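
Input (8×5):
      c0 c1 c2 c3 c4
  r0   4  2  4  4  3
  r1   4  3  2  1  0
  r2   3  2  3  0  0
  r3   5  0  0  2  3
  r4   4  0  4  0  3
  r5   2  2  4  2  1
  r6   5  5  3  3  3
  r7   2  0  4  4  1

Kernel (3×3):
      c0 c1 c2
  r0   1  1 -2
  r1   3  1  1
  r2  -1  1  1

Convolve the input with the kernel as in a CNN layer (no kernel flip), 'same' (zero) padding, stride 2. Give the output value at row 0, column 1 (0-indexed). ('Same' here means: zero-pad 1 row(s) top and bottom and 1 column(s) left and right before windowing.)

The receptive field on the zero-padded input at this output position is [0 0 0 / 2 4 4 / 3 2 1]. Elementwise product with the kernel and sum: 0·1 + 0·1 + 0·-2 + 2·3 + 4·1 + 4·1 + 3·-1 + 2·1 + 1·1.

14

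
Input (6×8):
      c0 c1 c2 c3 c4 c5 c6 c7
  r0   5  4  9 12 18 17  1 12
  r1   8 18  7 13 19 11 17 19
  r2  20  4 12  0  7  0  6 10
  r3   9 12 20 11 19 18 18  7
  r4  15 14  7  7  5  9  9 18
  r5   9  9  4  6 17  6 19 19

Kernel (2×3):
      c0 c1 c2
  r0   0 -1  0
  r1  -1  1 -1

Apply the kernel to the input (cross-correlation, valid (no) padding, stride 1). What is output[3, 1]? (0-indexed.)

-34

The receptive field on the input at this output position is [12 20 11 / 14 7 7]. Elementwise product with the kernel and sum: 20·-1 + 14·-1 + 7·1 + 7·-1.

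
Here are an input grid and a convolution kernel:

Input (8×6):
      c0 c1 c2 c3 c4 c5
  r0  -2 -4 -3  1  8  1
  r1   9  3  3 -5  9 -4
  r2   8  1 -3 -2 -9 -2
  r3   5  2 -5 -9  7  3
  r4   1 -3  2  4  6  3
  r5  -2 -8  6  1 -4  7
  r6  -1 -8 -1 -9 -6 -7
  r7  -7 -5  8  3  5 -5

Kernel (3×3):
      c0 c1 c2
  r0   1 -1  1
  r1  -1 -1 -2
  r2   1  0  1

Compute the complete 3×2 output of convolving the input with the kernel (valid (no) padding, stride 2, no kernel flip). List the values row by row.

-14 -24
10 -2
2 -2

Output[0,0]: The receptive field on the input at this output position is [-2 -4 -3 / 9 3 3 / 8 1 -3]. Elementwise product with the kernel and sum: -2·1 + -4·-1 + -3·1 + 9·-1 + 3·-1 + 3·-2 + 8·1 + -3·1.
Output[0,1]: The receptive field on the input at this output position is [-3 1 8 / 3 -5 9 / -3 -2 -9]. Elementwise product with the kernel and sum: -3·1 + 1·-1 + 8·1 + 3·-1 + -5·-1 + 9·-2 + -3·1 + -9·1.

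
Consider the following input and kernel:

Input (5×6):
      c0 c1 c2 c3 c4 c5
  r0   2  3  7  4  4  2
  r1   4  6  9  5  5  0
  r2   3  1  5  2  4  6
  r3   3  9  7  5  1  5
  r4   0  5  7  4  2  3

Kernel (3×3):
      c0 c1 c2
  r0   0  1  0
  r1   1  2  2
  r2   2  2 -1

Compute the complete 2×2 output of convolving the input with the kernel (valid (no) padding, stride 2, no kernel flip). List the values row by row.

40 43
39 41

Output[0,0]: The receptive field on the input at this output position is [2 3 7 / 4 6 9 / 3 1 5]. Elementwise product with the kernel and sum: 3·1 + 4·1 + 6·2 + 9·2 + 3·2 + 1·2 + 5·-1.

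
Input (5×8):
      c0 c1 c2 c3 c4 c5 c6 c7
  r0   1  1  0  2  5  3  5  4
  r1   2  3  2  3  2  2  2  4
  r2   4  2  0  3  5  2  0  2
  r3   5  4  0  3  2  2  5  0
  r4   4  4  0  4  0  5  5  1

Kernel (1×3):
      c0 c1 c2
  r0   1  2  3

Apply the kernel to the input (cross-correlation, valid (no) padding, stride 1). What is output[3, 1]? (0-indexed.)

The receptive field on the input at this output position is [4 0 3]. Elementwise product with the kernel and sum: 4·1 + 0·2 + 3·3.

13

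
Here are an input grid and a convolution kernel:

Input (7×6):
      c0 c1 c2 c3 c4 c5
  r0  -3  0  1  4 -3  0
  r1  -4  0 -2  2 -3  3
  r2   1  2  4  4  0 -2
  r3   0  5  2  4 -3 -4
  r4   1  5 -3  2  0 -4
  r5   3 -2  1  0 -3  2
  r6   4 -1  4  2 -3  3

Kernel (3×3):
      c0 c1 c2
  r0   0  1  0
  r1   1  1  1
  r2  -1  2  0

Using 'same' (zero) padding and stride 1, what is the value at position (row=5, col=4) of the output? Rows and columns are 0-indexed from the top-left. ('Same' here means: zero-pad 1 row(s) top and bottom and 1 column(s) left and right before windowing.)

The receptive field on the zero-padded input at this output position is [2 0 -4 / 0 -3 2 / 2 -3 3]. Elementwise product with the kernel and sum: 0·1 + 0·1 + -3·1 + 2·1 + 2·-1 + -3·2.

-9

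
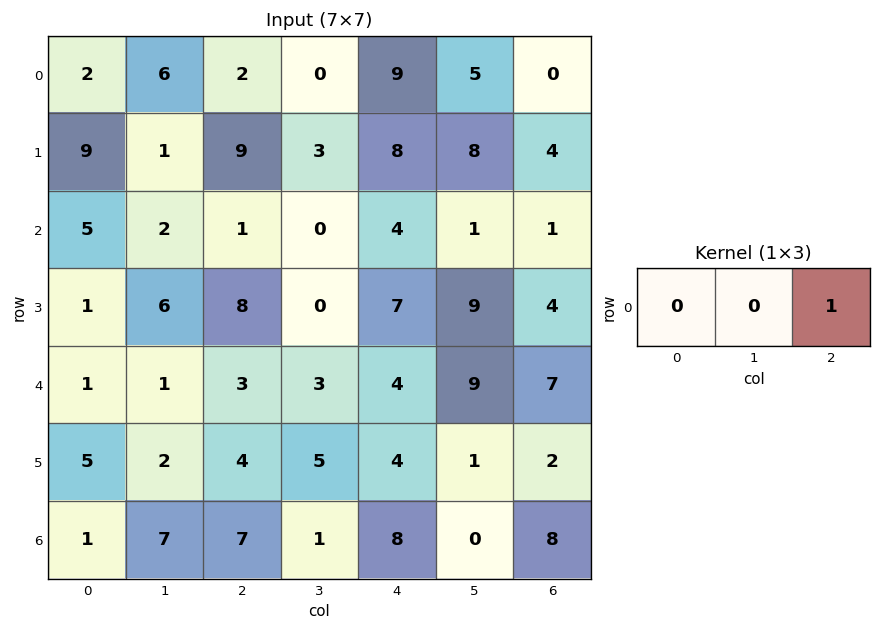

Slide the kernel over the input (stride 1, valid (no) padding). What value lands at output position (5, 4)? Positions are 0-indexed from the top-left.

The receptive field on the input at this output position is [4 1 2]. Elementwise product with the kernel and sum: 2·1.

2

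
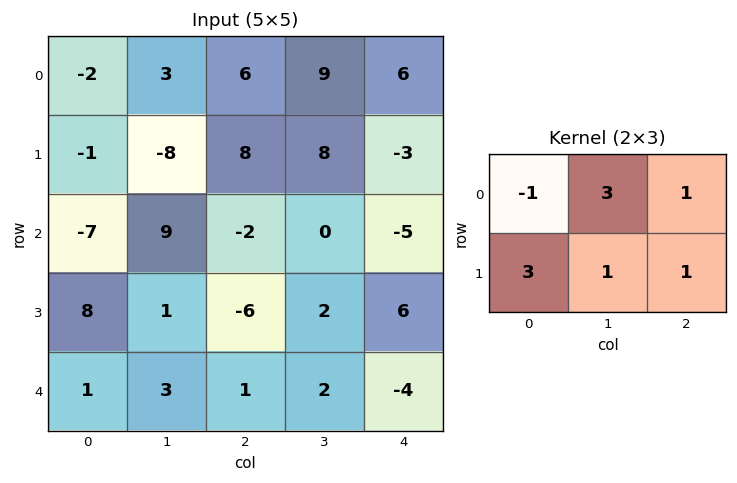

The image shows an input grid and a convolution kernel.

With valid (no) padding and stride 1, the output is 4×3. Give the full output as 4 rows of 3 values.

Output[0,0]: The receptive field on the input at this output position is [-2 3 6 / -1 -8 8]. Elementwise product with the kernel and sum: -2·-1 + 3·3 + 6·1 + -1·3 + -8·1 + 8·1.

14 16 56
-29 65 2
51 -16 -13
-4 -5 19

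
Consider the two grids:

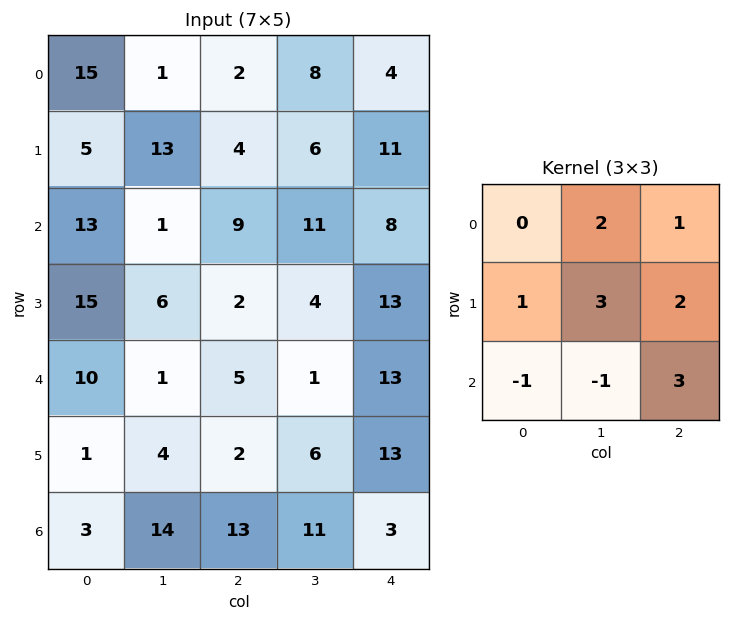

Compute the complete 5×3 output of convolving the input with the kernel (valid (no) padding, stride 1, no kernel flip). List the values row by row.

Output[0,0]: The receptive field on the input at this output position is [15 1 2 / 5 13 4 / 13 1 9]. Elementwise product with the kernel and sum: 1·2 + 2·1 + 5·1 + 13·3 + 4·2 + 13·-1 + 1·-1 + 9·3.
Output[0,1]: The receptive field on the input at this output position is [1 2 8 / 13 4 6 / 1 9 11]. Elementwise product with the kernel and sum: 2·2 + 8·1 + 13·1 + 4·3 + 6·2 + 1·-1 + 9·-1 + 11·3.

69 72 68
49 68 114
52 46 103
38 38 86
46 39 46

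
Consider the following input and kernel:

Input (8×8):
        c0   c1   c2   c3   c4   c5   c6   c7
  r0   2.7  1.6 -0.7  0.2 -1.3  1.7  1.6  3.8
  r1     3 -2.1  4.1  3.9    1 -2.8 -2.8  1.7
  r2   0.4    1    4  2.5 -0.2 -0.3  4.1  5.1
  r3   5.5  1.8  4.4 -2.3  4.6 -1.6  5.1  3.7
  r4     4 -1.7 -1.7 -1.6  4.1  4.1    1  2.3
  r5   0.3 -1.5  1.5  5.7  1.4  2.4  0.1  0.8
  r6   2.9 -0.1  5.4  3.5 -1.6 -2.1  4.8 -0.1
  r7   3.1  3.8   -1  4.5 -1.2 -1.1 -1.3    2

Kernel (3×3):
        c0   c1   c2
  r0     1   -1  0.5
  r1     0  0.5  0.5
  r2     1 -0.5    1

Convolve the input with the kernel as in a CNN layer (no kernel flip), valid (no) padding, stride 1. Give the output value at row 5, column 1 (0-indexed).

The receptive field on the input at this output position is [-1.5 1.5 5.7 / -0.1 5.4 3.5 / 3.8 -1 4.5]. Elementwise product with the kernel and sum: -1.5·1 + 1.5·-1 + 5.7·0.5 + 5.4·0.5 + 3.5·0.5 + 3.8·1 + -1·-0.5 + 4.5·1.

13.1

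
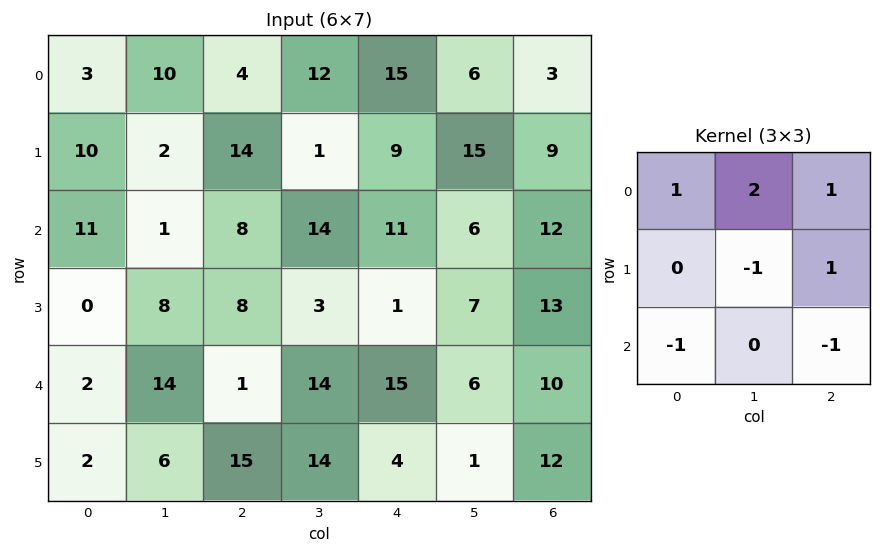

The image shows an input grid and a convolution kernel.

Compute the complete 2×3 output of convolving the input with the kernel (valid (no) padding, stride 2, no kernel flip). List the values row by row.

Output[0,0]: The receptive field on the input at this output position is [3 10 4 / 10 2 14 / 11 1 8]. Elementwise product with the kernel and sum: 3·1 + 10·2 + 4·1 + 2·-1 + 14·1 + 11·-1 + 8·-1.
Output[0,1]: The receptive field on the input at this output position is [4 12 15 / 14 1 9 / 8 14 11]. Elementwise product with the kernel and sum: 4·1 + 12·2 + 15·1 + 1·-1 + 9·1 + 8·-1 + 11·-1.

20 32 1
18 29 16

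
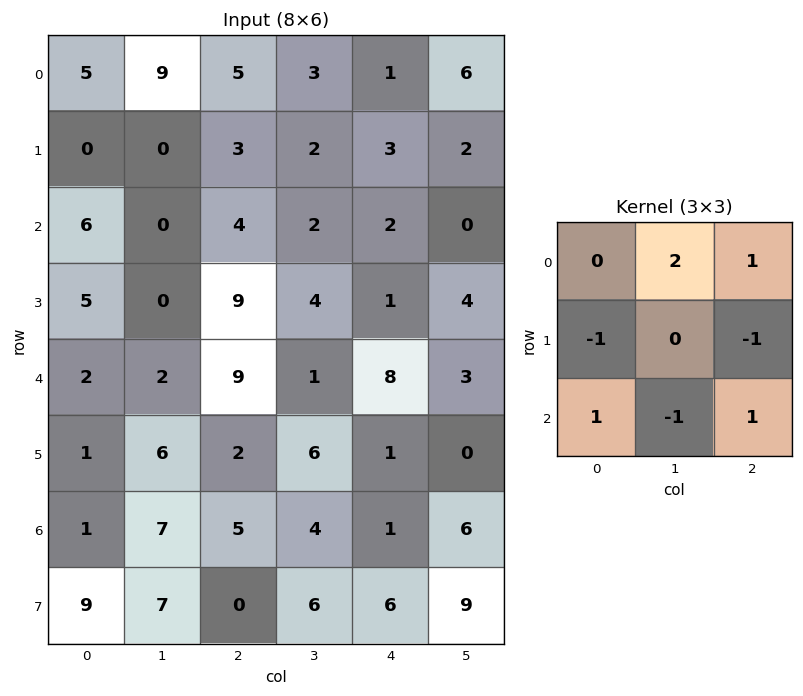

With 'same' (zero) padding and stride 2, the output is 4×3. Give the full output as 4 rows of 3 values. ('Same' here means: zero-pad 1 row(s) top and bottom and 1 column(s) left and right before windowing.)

-9 -13 -8
-5 1 13
13 29 7
-1 12 1

Output[0,0]: The receptive field on the zero-padded input at this output position is [0 0 0 / 0 5 9 / 0 0 0]. Elementwise product with the kernel and sum: 0·2 + 0·1 + 0·-1 + 9·-1 + 0·1 + 0·-1 + 0·1.
Output[0,1]: The receptive field on the zero-padded input at this output position is [0 0 0 / 9 5 3 / 0 3 2]. Elementwise product with the kernel and sum: 0·2 + 0·1 + 9·-1 + 3·-1 + 0·1 + 3·-1 + 2·1.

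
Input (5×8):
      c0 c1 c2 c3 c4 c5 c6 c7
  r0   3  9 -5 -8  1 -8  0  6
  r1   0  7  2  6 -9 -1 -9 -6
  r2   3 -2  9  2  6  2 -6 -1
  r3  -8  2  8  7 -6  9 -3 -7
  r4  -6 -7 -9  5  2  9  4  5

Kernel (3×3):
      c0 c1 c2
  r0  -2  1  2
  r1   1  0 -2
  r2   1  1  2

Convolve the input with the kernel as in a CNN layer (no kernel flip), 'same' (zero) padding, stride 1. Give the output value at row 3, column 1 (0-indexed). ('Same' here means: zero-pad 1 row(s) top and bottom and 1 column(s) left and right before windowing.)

The receptive field on the zero-padded input at this output position is [3 -2 9 / -8 2 8 / -6 -7 -9]. Elementwise product with the kernel and sum: 3·-2 + -2·1 + 9·2 + -8·1 + 8·-2 + -6·1 + -7·1 + -9·2.

-45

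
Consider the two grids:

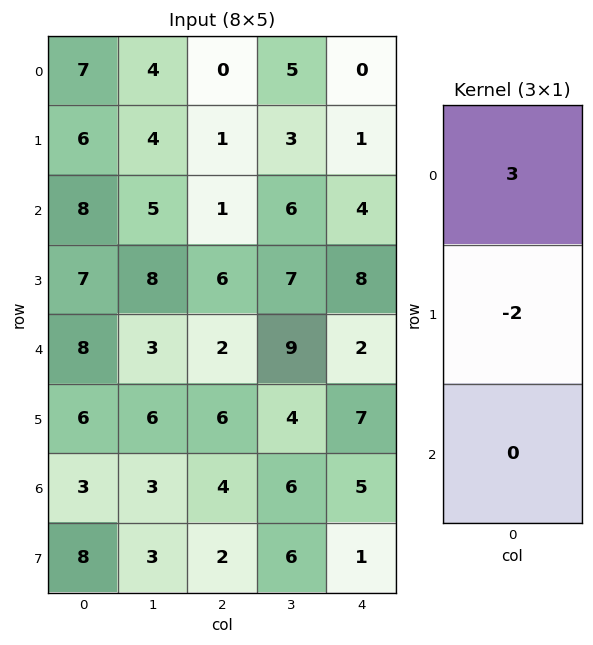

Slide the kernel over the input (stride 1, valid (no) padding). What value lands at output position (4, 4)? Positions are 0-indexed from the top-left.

The receptive field on the input at this output position is [2 / 7 / 5]. Elementwise product with the kernel and sum: 2·3 + 7·-2.

-8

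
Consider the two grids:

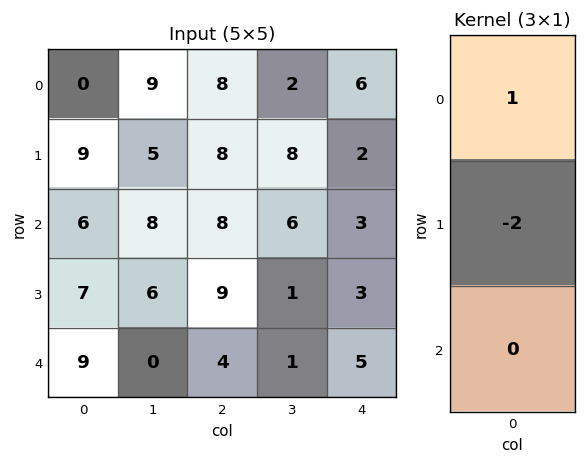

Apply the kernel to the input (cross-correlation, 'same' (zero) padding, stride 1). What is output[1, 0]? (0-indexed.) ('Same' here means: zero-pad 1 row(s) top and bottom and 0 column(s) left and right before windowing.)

The receptive field on the zero-padded input at this output position is [0 / 9 / 6]. Elementwise product with the kernel and sum: 0·1 + 9·-2.

-18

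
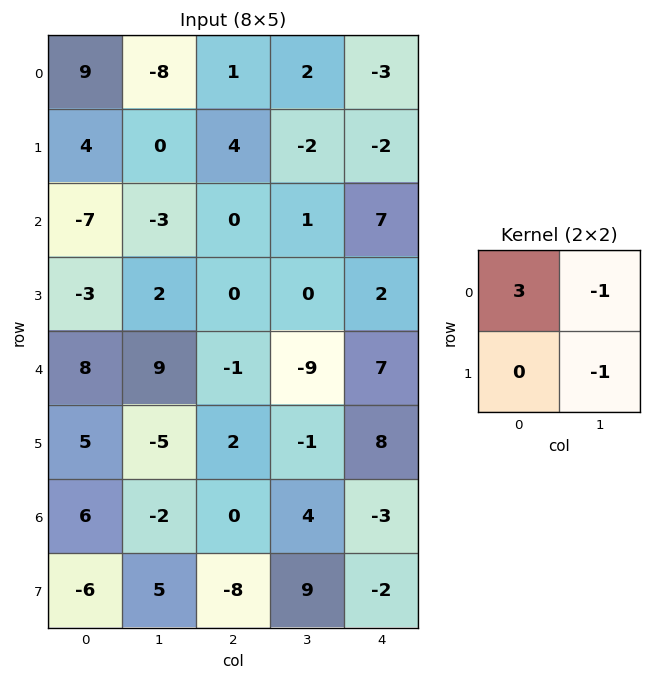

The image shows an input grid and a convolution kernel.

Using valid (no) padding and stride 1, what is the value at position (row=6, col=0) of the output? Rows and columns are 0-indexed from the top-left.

The receptive field on the input at this output position is [6 -2 / -6 5]. Elementwise product with the kernel and sum: 6·3 + -2·-1 + 5·-1.

15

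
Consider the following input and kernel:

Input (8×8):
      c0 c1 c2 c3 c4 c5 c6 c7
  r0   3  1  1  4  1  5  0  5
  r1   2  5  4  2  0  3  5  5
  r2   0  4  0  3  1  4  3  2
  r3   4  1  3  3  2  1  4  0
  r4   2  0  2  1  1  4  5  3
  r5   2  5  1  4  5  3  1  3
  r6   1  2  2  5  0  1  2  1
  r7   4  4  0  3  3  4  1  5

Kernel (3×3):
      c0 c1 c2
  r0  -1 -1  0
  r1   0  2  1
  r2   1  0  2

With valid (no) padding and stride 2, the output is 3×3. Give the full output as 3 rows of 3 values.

Output[0,0]: The receptive field on the input at this output position is [3 1 1 / 2 5 4 / 0 4 0]. Elementwise product with the kernel and sum: 3·-1 + 1·-1 + 5·2 + 4·1 + 0·1 + 0·2.

10 1 12
7 9 12
14 12 6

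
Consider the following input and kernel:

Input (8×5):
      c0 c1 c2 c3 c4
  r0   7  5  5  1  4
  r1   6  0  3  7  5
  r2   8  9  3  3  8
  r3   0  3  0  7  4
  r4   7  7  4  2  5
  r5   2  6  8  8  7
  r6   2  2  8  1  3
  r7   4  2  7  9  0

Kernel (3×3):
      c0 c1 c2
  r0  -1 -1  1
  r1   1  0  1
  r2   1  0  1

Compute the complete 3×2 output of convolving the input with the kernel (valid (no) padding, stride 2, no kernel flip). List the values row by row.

Output[0,0]: The receptive field on the input at this output position is [7 5 5 / 6 0 3 / 8 9 3]. Elementwise product with the kernel and sum: 7·-1 + 5·-1 + 5·1 + 6·1 + 3·1 + 8·1 + 3·1.
Output[0,1]: The receptive field on the input at this output position is [5 1 4 / 3 7 5 / 3 3 8]. Elementwise product with the kernel and sum: 5·-1 + 1·-1 + 4·1 + 3·1 + 5·1 + 3·1 + 8·1.

13 17
-3 15
10 25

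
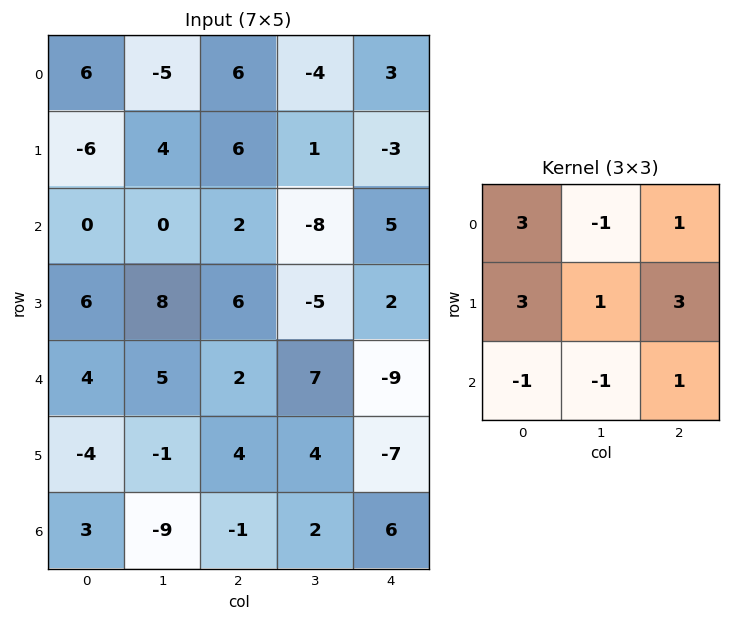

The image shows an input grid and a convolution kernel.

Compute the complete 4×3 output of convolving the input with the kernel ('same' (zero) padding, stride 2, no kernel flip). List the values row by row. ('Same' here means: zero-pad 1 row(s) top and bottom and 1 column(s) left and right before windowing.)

1 -30 -7
12 -34 -10
24 52 -2
-21 -25 31

Output[0,0]: The receptive field on the zero-padded input at this output position is [0 0 0 / 0 6 -5 / 0 -6 4]. Elementwise product with the kernel and sum: 0·3 + 0·-1 + 0·1 + 0·3 + 6·1 + -5·3 + 0·-1 + -6·-1 + 4·1.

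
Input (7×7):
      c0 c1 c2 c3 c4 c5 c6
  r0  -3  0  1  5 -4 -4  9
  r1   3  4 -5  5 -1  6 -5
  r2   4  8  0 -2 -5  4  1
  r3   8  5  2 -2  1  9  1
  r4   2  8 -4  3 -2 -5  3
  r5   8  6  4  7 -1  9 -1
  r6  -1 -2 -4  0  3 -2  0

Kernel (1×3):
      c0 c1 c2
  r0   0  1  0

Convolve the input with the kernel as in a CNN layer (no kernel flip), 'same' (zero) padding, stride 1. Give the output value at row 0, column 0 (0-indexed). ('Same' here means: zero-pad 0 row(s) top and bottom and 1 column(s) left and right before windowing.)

-3

The receptive field on the zero-padded input at this output position is [0 -3 0]. Elementwise product with the kernel and sum: -3·1.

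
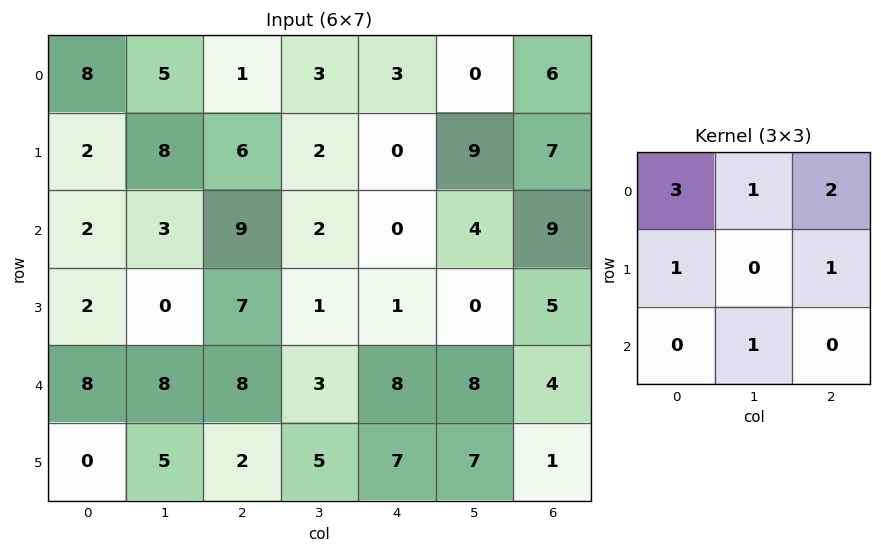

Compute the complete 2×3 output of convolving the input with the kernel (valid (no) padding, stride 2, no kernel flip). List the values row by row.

Output[0,0]: The receptive field on the input at this output position is [8 5 1 / 2 8 6 / 2 3 9]. Elementwise product with the kernel and sum: 8·3 + 5·1 + 1·2 + 2·1 + 6·1 + 3·1.

42 20 32
44 40 36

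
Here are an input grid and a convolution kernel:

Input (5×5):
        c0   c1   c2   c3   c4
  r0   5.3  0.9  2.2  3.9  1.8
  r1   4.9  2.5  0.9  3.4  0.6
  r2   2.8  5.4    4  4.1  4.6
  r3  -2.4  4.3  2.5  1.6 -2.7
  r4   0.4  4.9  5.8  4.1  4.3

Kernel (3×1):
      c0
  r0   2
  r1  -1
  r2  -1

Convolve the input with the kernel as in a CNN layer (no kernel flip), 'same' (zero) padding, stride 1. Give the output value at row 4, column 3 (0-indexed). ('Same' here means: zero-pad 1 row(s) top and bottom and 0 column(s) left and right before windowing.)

The receptive field on the zero-padded input at this output position is [1.6 / 4.1 / 0]. Elementwise product with the kernel and sum: 1.6·2 + 4.1·-1 + 0·-1.

-0.9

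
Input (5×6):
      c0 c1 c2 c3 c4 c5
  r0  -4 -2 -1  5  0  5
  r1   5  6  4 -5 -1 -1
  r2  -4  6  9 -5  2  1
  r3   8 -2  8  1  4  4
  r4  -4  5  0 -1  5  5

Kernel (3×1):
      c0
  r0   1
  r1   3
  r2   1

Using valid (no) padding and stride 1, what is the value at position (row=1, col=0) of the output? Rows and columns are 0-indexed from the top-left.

The receptive field on the input at this output position is [5 / -4 / 8]. Elementwise product with the kernel and sum: 5·1 + -4·3 + 8·1.

1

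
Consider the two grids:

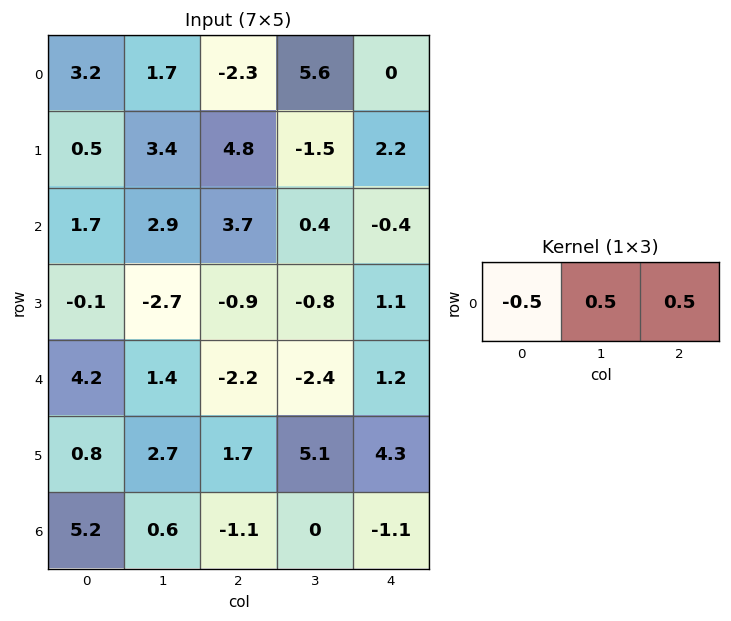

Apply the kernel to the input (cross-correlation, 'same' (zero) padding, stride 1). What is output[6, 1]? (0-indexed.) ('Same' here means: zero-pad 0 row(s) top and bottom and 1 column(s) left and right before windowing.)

The receptive field on the zero-padded input at this output position is [5.2 0.6 -1.1]. Elementwise product with the kernel and sum: 5.2·-0.5 + 0.6·0.5 + -1.1·0.5.

-2.85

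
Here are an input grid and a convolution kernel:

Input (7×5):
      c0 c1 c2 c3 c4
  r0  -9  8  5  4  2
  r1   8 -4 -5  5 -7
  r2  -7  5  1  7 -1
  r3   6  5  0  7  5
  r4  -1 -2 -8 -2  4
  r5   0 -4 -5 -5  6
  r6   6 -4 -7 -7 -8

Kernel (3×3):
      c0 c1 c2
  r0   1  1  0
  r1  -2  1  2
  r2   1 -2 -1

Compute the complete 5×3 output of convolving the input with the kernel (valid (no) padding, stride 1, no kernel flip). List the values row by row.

Output[0,0]: The receptive field on the input at this output position is [-9 8 5 / 8 -4 -5 / -7 5 1]. Elementwise product with the kernel and sum: -9·1 + 8·1 + 8·-2 + -4·1 + -5·2 + -7·1 + 5·-2 + 1·-1.

-49 22 -2
21 -6 -16
2 26 17
8 8 28
4 0 22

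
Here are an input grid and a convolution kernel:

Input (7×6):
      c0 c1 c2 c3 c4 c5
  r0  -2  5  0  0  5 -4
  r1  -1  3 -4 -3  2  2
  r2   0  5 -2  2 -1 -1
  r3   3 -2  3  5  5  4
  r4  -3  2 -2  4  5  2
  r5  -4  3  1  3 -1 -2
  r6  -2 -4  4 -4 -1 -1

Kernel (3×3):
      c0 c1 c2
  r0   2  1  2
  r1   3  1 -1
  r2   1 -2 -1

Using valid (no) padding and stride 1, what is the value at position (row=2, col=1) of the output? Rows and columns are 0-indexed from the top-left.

6

The receptive field on the input at this output position is [5 -2 2 / -2 3 5 / 2 -2 4]. Elementwise product with the kernel and sum: 5·2 + -2·1 + 2·2 + -2·3 + 3·1 + 5·-1 + 2·1 + -2·-2 + 4·-1.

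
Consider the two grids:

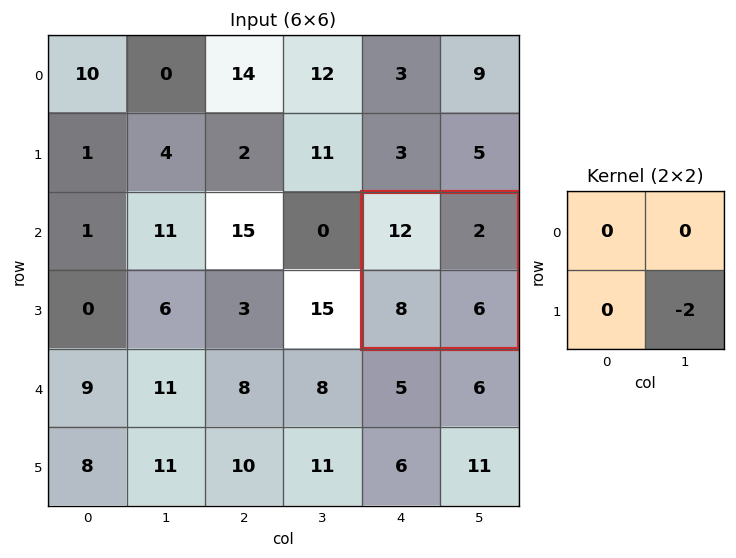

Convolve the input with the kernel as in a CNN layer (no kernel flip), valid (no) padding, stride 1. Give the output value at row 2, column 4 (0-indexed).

The receptive field on the input at this output position is [12 2 / 8 6]. Elementwise product with the kernel and sum: 6·-2.

-12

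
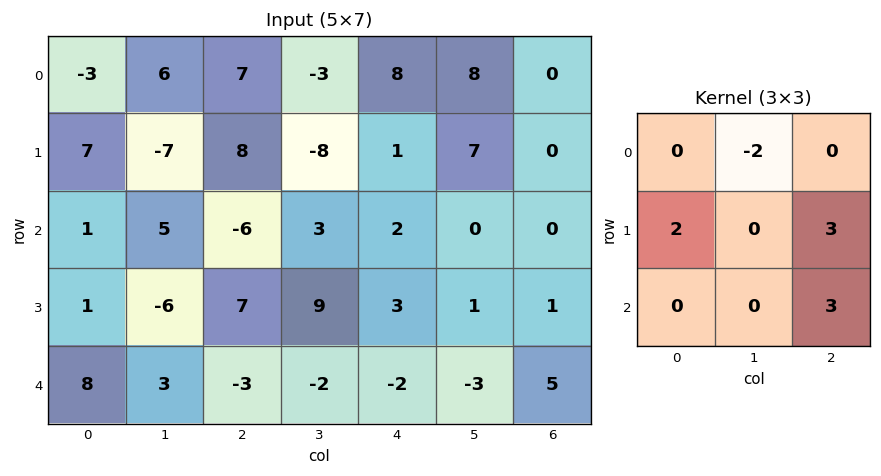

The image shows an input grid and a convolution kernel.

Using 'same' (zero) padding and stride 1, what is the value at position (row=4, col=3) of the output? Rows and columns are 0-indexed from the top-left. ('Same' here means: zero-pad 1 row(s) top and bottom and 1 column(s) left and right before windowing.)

-30

The receptive field on the zero-padded input at this output position is [7 9 3 / -3 -2 -2 / 0 0 0]. Elementwise product with the kernel and sum: 9·-2 + -3·2 + -2·3 + 0·3.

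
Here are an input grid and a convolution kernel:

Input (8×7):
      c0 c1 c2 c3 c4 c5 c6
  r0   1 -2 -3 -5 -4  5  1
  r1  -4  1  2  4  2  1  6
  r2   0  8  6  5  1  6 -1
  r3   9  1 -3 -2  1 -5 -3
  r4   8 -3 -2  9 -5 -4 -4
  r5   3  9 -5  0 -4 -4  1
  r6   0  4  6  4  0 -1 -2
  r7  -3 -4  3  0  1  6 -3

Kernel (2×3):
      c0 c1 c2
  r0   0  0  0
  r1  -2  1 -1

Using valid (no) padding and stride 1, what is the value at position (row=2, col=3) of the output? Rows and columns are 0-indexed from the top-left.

The receptive field on the input at this output position is [5 1 6 / -2 1 -5]. Elementwise product with the kernel and sum: -2·-2 + 1·1 + -5·-1.

10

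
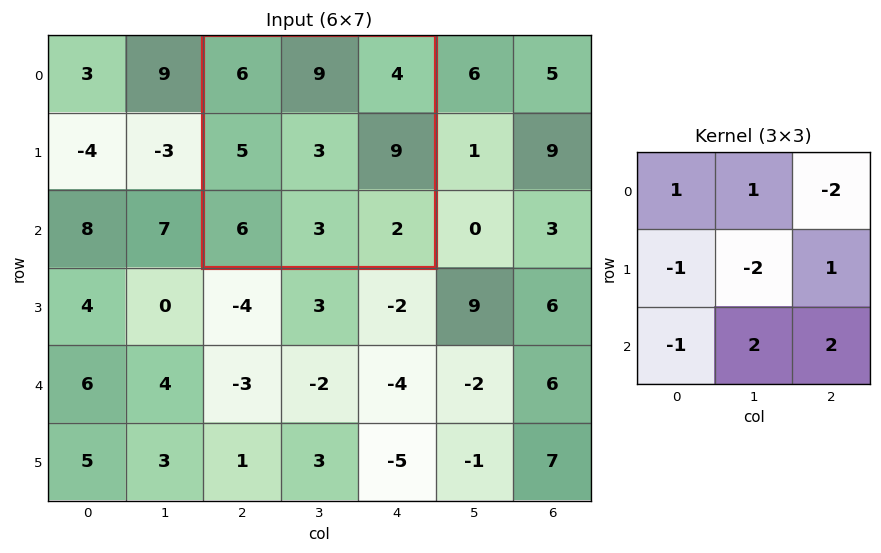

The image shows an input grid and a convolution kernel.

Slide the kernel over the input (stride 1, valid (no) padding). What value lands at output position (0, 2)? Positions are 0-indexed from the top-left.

9

The receptive field on the input at this output position is [6 9 4 / 5 3 9 / 6 3 2]. Elementwise product with the kernel and sum: 6·1 + 9·1 + 4·-2 + 5·-1 + 3·-2 + 9·1 + 6·-1 + 3·2 + 2·2.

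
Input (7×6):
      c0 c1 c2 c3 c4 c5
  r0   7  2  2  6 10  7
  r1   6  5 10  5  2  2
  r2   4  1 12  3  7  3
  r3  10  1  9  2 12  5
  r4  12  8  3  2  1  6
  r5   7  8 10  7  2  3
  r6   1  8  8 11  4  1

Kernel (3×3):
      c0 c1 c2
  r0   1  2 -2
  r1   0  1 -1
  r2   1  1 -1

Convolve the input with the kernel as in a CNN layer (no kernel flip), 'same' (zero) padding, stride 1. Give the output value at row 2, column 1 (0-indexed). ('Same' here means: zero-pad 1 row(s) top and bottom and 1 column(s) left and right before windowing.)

The receptive field on the zero-padded input at this output position is [6 5 10 / 4 1 12 / 10 1 9]. Elementwise product with the kernel and sum: 6·1 + 5·2 + 10·-2 + 1·1 + 12·-1 + 10·1 + 1·1 + 9·-1.

-13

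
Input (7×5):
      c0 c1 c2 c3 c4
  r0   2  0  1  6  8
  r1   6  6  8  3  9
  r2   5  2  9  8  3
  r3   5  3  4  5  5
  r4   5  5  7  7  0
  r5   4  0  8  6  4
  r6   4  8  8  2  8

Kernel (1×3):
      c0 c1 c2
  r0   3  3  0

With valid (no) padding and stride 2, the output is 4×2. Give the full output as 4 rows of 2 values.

6 21
21 51
30 42
36 30

Output[0,0]: The receptive field on the input at this output position is [2 0 1]. Elementwise product with the kernel and sum: 2·3 + 0·3.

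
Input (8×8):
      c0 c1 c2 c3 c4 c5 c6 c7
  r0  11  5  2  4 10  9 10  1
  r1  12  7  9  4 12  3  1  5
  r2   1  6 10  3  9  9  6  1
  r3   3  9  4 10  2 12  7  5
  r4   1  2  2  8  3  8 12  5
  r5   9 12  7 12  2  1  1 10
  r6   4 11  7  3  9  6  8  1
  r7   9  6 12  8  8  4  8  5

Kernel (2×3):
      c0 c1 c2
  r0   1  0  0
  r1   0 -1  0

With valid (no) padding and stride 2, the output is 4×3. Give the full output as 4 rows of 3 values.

4 -2 7
-8 0 -3
-11 -10 2
-2 -1 5

Output[0,0]: The receptive field on the input at this output position is [11 5 2 / 12 7 9]. Elementwise product with the kernel and sum: 11·1 + 7·-1.
Output[0,1]: The receptive field on the input at this output position is [2 4 10 / 9 4 12]. Elementwise product with the kernel and sum: 2·1 + 4·-1.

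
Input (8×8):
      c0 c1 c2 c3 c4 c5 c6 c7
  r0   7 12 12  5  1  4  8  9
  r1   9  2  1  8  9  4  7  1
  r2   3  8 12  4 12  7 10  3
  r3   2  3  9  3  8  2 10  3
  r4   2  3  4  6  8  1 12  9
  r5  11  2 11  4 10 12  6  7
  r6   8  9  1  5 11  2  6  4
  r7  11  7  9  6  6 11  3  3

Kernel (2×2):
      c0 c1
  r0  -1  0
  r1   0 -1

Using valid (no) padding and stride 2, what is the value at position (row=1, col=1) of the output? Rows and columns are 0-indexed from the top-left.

-15

The receptive field on the input at this output position is [12 4 / 9 3]. Elementwise product with the kernel and sum: 12·-1 + 3·-1.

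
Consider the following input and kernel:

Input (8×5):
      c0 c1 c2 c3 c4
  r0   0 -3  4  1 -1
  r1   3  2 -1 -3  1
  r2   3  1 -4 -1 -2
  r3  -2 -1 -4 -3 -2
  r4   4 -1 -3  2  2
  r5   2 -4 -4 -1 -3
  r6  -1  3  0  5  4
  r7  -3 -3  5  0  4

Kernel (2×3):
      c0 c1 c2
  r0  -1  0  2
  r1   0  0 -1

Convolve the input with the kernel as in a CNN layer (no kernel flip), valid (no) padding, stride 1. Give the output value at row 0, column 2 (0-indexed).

The receptive field on the input at this output position is [4 1 -1 / -1 -3 1]. Elementwise product with the kernel and sum: 4·-1 + -1·2 + 1·-1.

-7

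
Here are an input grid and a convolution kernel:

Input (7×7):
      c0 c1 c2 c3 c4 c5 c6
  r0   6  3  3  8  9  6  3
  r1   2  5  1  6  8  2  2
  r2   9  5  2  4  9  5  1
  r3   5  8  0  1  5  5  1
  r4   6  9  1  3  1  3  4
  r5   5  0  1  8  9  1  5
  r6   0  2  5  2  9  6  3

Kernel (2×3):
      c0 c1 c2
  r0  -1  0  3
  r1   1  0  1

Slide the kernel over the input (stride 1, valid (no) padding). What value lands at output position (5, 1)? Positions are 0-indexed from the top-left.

The receptive field on the input at this output position is [0 1 8 / 2 5 2]. Elementwise product with the kernel and sum: 0·-1 + 8·3 + 2·1 + 2·1.

28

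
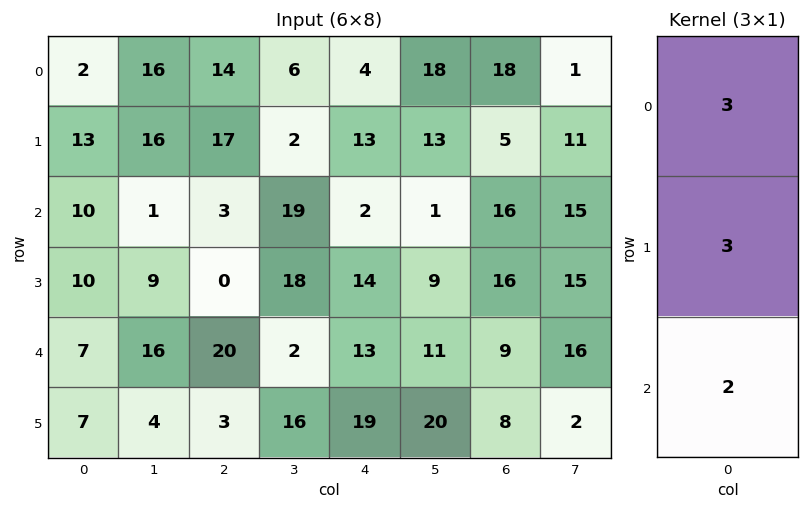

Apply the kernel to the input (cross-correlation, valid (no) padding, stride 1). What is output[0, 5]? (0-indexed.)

The receptive field on the input at this output position is [18 / 13 / 1]. Elementwise product with the kernel and sum: 18·3 + 13·3 + 1·2.

95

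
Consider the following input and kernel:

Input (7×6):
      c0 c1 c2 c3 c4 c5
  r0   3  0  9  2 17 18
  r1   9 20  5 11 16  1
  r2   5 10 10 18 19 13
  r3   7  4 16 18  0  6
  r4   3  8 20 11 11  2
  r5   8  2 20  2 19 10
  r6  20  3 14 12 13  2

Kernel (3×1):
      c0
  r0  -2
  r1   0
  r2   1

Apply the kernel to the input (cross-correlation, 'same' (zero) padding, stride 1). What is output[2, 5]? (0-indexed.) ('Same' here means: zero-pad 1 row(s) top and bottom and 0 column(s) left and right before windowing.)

The receptive field on the zero-padded input at this output position is [1 / 13 / 6]. Elementwise product with the kernel and sum: 1·-2 + 6·1.

4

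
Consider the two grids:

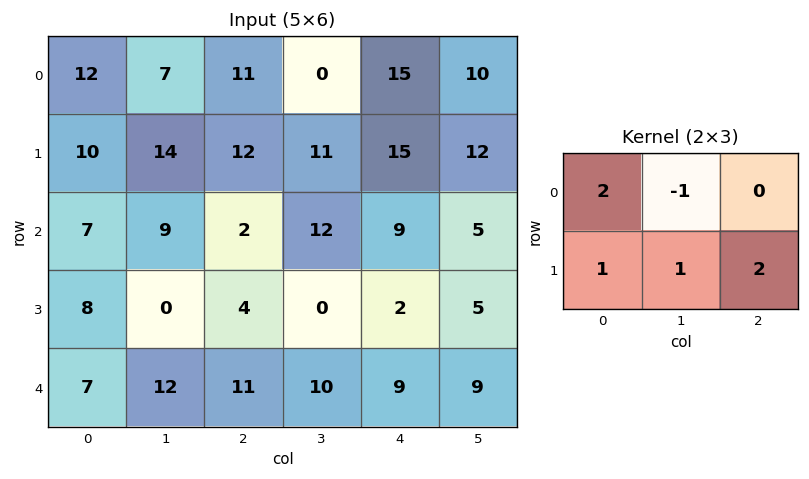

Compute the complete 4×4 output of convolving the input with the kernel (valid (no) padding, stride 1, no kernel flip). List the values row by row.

Output[0,0]: The receptive field on the input at this output position is [12 7 11 / 10 14 12]. Elementwise product with the kernel and sum: 12·2 + 7·-1 + 10·1 + 14·1 + 12·2.
Output[0,1]: The receptive field on the input at this output position is [7 11 0 / 14 12 11]. Elementwise product with the kernel and sum: 7·2 + 11·-1 + 14·1 + 12·1 + 11·2.

65 51 75 35
26 51 45 38
21 20 0 27
57 39 47 35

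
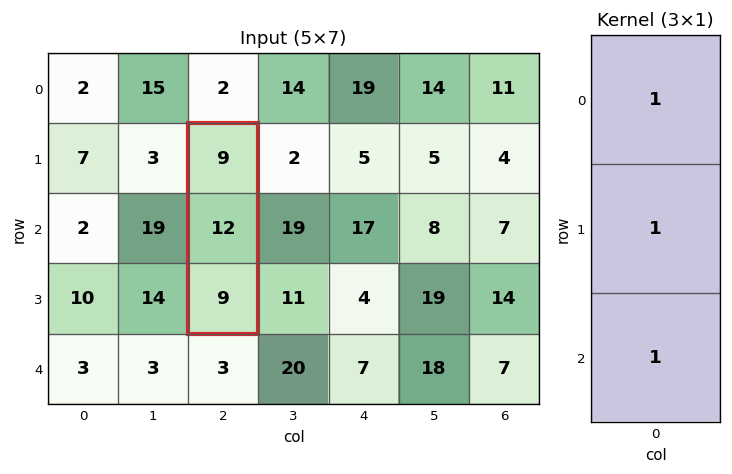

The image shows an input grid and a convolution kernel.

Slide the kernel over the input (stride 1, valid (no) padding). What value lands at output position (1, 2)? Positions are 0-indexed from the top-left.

The receptive field on the input at this output position is [9 / 12 / 9]. Elementwise product with the kernel and sum: 9·1 + 12·1 + 9·1.

30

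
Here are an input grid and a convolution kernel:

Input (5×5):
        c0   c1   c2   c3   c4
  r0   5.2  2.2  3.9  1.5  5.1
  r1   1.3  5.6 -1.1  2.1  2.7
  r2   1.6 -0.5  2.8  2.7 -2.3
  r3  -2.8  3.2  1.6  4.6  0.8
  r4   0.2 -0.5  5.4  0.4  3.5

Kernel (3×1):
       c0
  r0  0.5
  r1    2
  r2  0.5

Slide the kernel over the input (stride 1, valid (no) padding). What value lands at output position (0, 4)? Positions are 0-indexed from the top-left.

6.8

The receptive field on the input at this output position is [5.1 / 2.7 / -2.3]. Elementwise product with the kernel and sum: 5.1·0.5 + 2.7·2 + -2.3·0.5.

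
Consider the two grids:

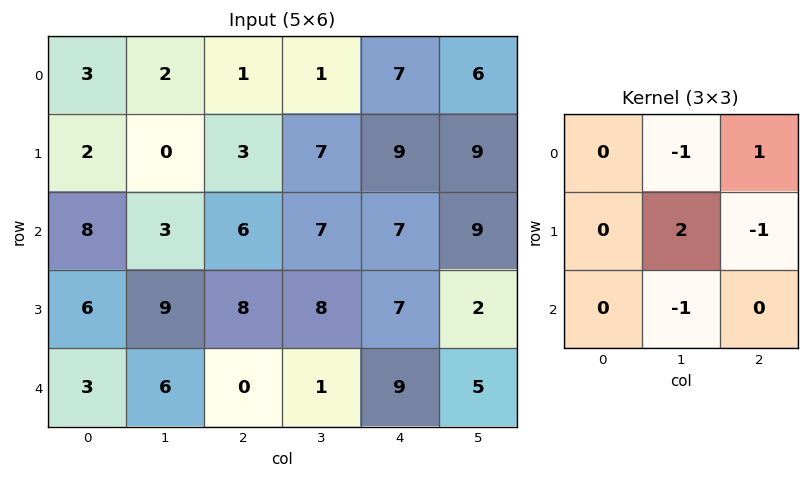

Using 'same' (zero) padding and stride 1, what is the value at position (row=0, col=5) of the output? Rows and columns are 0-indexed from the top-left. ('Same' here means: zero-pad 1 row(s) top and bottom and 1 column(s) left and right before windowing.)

3

The receptive field on the zero-padded input at this output position is [0 0 0 / 7 6 0 / 9 9 0]. Elementwise product with the kernel and sum: 0·-1 + 0·1 + 6·2 + 0·-1 + 9·-1.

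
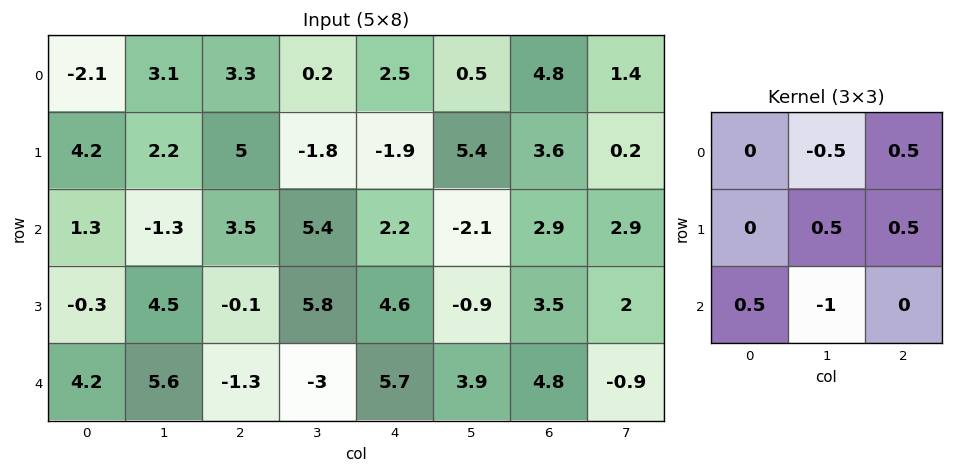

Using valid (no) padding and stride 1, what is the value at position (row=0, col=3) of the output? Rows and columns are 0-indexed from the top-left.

1.25

The receptive field on the input at this output position is [0.2 2.5 0.5 / -1.8 -1.9 5.4 / 5.4 2.2 -2.1]. Elementwise product with the kernel and sum: 2.5·-0.5 + 0.5·0.5 + -1.9·0.5 + 5.4·0.5 + 5.4·0.5 + 2.2·-1.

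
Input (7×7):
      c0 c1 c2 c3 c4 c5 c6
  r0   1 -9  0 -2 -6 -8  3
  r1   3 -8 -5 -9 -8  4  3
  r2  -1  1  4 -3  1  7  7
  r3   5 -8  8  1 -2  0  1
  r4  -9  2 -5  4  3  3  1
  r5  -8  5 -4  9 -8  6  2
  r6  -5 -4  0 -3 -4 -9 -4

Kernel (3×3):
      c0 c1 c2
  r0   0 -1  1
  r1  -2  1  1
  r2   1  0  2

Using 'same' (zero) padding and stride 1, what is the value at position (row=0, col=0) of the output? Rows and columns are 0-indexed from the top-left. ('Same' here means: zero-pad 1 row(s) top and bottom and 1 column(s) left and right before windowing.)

-24

The receptive field on the zero-padded input at this output position is [0 0 0 / 0 1 -9 / 0 3 -8]. Elementwise product with the kernel and sum: 0·-1 + 0·1 + 0·-2 + 1·1 + -9·1 + 0·1 + -8·2.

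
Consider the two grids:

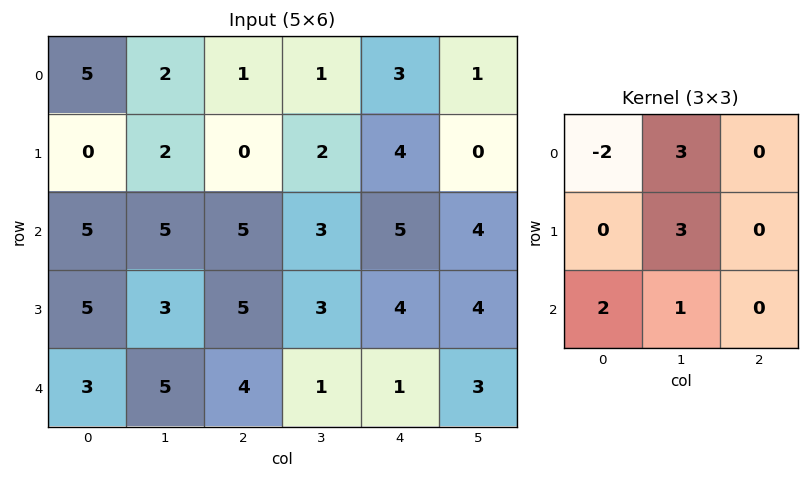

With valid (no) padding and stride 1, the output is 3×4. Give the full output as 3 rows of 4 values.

Output[0,0]: The receptive field on the input at this output position is [5 2 1 / 0 2 0 / 5 5 5]. Elementwise product with the kernel and sum: 5·-2 + 2·3 + 2·3 + 5·2 + 5·1.

17 14 20 30
34 22 28 33
25 34 17 24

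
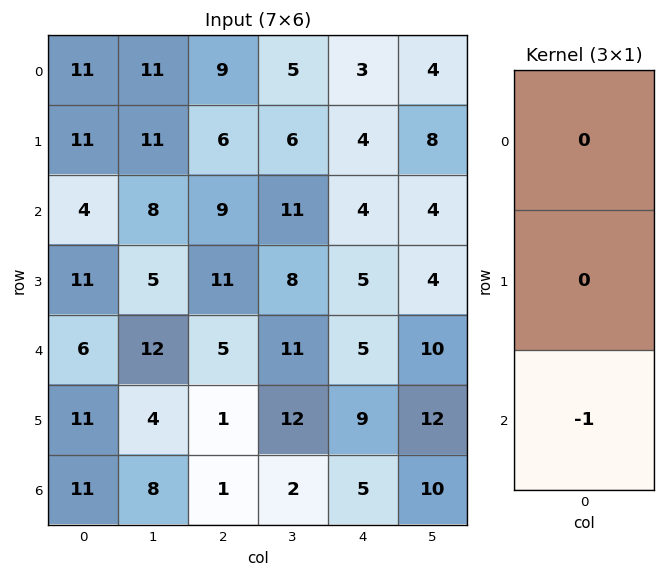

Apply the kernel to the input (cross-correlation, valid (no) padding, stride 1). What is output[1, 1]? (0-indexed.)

-5

The receptive field on the input at this output position is [11 / 8 / 5]. Elementwise product with the kernel and sum: 5·-1.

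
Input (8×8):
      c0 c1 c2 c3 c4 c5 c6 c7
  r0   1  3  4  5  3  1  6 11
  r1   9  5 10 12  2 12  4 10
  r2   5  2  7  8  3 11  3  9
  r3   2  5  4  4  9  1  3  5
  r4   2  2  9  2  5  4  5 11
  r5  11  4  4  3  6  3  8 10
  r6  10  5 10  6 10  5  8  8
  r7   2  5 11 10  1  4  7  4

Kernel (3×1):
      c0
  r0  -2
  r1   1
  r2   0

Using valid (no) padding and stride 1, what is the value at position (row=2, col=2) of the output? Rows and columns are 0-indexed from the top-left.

The receptive field on the input at this output position is [7 / 4 / 9]. Elementwise product with the kernel and sum: 7·-2 + 4·1.

-10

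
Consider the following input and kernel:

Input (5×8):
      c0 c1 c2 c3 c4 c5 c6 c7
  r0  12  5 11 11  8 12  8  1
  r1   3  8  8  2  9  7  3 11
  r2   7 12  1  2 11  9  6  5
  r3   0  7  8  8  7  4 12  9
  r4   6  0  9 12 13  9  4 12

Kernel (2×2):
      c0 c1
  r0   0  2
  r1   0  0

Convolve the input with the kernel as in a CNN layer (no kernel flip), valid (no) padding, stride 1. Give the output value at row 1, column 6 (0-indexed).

22

The receptive field on the input at this output position is [3 11 / 6 5]. Elementwise product with the kernel and sum: 11·2.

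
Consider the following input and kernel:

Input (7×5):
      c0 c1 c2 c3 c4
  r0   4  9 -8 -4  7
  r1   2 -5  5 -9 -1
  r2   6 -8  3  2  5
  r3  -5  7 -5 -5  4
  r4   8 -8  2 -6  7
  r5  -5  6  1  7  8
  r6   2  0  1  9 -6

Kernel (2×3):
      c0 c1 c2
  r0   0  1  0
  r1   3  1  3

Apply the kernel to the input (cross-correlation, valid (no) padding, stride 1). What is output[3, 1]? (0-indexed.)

-45

The receptive field on the input at this output position is [7 -5 -5 / -8 2 -6]. Elementwise product with the kernel and sum: -5·1 + -8·3 + 2·1 + -6·3.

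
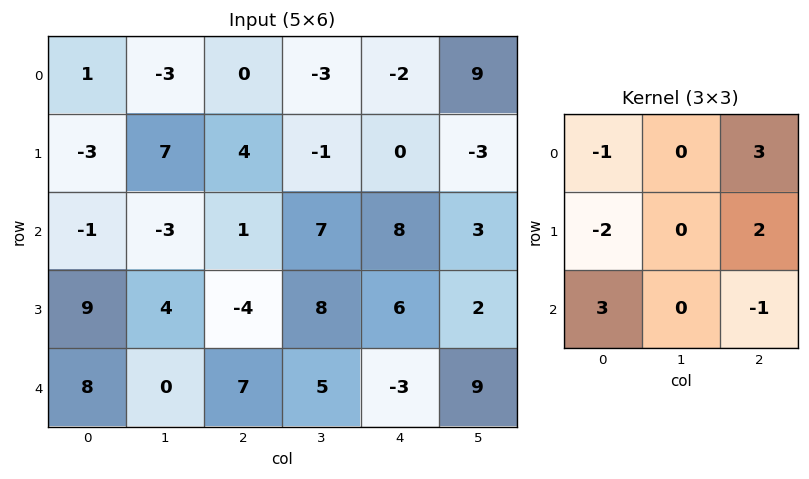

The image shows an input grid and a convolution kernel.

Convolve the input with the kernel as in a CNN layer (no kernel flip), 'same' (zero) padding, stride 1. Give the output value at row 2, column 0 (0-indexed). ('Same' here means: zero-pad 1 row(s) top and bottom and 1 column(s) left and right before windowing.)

11

The receptive field on the zero-padded input at this output position is [0 -3 7 / 0 -1 -3 / 0 9 4]. Elementwise product with the kernel and sum: 0·-1 + 7·3 + 0·-2 + -3·2 + 0·3 + 4·-1.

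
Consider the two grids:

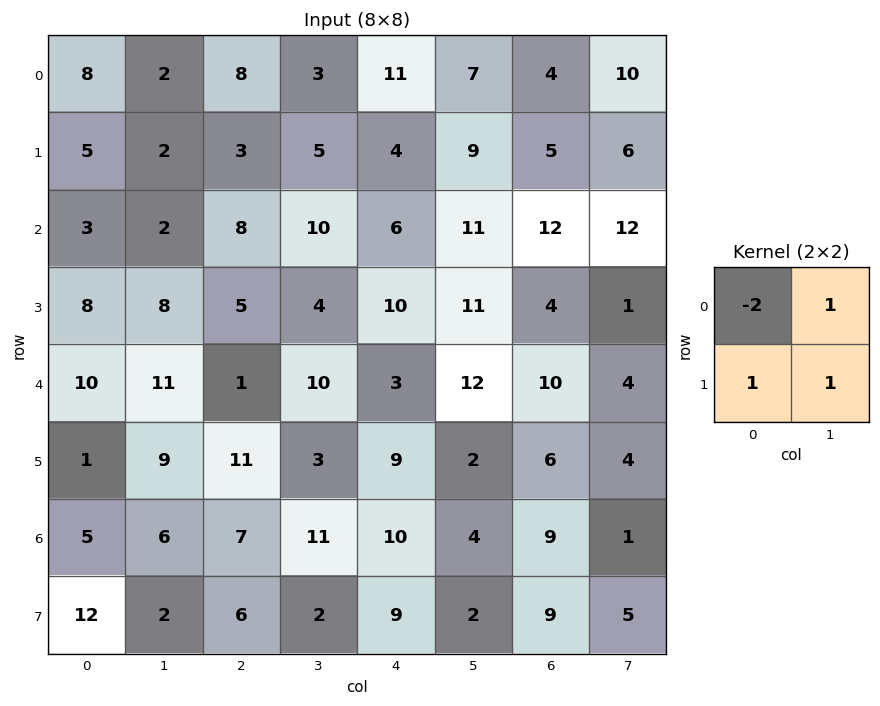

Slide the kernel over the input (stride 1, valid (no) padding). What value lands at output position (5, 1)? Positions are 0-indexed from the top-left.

6

The receptive field on the input at this output position is [9 11 / 6 7]. Elementwise product with the kernel and sum: 9·-2 + 11·1 + 6·1 + 7·1.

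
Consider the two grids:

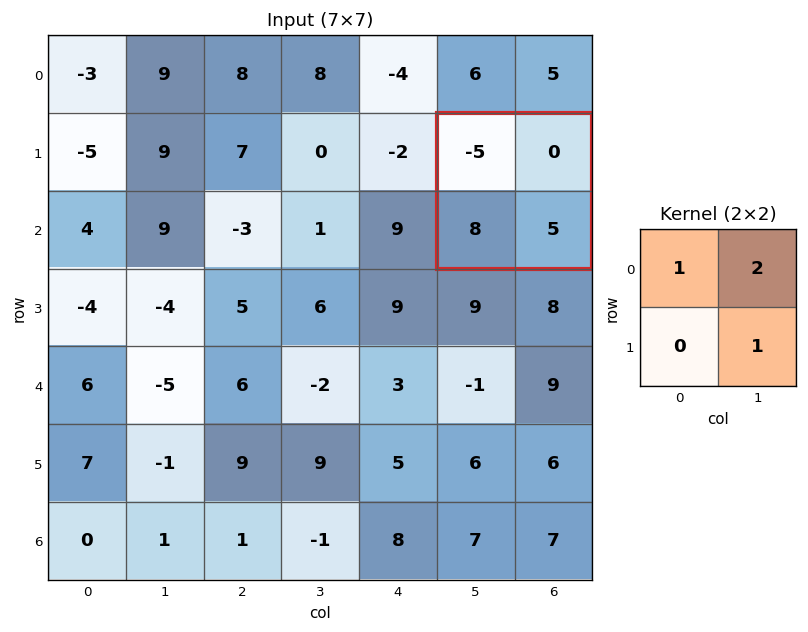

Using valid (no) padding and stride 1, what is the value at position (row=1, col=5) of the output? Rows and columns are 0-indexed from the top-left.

0

The receptive field on the input at this output position is [-5 0 / 8 5]. Elementwise product with the kernel and sum: -5·1 + 0·2 + 5·1.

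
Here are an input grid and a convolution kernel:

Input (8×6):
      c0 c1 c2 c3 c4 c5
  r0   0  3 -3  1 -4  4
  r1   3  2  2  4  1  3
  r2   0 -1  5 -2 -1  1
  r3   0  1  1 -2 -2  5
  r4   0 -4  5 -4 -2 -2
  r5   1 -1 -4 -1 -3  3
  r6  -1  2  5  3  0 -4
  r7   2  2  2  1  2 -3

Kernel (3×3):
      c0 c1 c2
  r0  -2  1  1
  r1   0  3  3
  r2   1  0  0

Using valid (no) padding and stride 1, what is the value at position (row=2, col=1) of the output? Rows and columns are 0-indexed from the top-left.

-2

The receptive field on the input at this output position is [-1 5 -2 / 1 1 -2 / -4 5 -4]. Elementwise product with the kernel and sum: -1·-2 + 5·1 + -2·1 + 1·3 + -2·3 + -4·1.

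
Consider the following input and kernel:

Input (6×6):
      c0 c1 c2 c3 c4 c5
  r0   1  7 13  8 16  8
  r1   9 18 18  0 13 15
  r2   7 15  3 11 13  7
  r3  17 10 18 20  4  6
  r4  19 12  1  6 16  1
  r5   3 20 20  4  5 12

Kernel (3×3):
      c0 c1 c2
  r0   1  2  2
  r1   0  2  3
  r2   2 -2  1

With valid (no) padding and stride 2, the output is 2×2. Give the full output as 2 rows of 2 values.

Output[0,0]: The receptive field on the input at this output position is [1 7 13 / 9 18 18 / 7 15 3]. Elementwise product with the kernel and sum: 1·1 + 7·2 + 13·2 + 18·2 + 18·3 + 7·2 + 15·-2 + 3·1.
Output[0,1]: The receptive field on the input at this output position is [13 8 16 / 18 0 13 / 3 11 13]. Elementwise product with the kernel and sum: 13·1 + 8·2 + 16·2 + 0·2 + 13·3 + 3·2 + 11·-2 + 13·1.

118 97
132 109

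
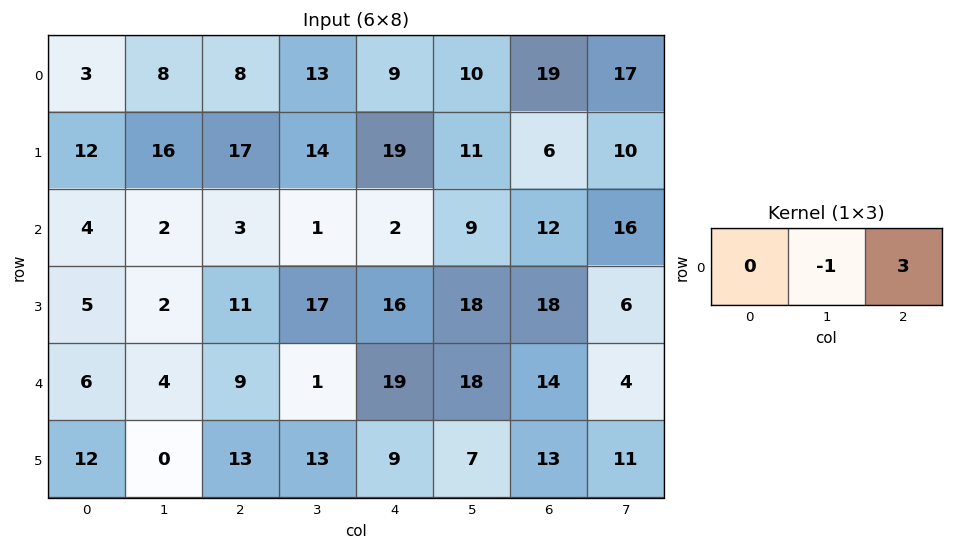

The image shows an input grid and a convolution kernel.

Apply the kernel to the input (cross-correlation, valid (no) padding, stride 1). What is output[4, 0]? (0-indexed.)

The receptive field on the input at this output position is [6 4 9]. Elementwise product with the kernel and sum: 4·-1 + 9·3.

23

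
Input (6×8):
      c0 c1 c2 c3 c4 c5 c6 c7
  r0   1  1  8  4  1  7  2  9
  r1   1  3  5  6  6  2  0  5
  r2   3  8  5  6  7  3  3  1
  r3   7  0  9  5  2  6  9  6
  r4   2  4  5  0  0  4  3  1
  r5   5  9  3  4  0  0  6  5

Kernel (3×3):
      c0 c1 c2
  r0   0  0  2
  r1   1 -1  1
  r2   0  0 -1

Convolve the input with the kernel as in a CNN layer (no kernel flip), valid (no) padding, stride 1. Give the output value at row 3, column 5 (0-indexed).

9

The receptive field on the input at this output position is [6 9 6 / 4 3 1 / 0 6 5]. Elementwise product with the kernel and sum: 6·2 + 4·1 + 3·-1 + 1·1 + 5·-1.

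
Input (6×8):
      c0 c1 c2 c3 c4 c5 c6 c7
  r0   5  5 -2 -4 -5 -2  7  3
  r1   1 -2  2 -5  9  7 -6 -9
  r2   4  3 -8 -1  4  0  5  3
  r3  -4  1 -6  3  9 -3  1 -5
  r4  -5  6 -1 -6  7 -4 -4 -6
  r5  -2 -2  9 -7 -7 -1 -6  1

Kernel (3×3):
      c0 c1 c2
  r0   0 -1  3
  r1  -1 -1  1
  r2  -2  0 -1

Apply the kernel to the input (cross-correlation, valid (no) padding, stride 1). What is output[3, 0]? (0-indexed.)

The receptive field on the input at this output position is [-4 1 -6 / -5 6 -1 / -2 -2 9]. Elementwise product with the kernel and sum: 1·-1 + -6·3 + -5·-1 + 6·-1 + -1·1 + -2·-2 + 9·-1.

-26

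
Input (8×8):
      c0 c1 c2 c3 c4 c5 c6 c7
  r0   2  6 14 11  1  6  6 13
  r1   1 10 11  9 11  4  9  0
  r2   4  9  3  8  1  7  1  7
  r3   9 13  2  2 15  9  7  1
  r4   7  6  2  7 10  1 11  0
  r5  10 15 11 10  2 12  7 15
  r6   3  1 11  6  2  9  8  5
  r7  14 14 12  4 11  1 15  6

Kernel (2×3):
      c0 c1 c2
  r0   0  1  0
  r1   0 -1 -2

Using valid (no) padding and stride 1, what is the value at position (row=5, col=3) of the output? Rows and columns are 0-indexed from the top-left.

-18

The receptive field on the input at this output position is [10 2 12 / 6 2 9]. Elementwise product with the kernel and sum: 2·1 + 2·-1 + 9·-2.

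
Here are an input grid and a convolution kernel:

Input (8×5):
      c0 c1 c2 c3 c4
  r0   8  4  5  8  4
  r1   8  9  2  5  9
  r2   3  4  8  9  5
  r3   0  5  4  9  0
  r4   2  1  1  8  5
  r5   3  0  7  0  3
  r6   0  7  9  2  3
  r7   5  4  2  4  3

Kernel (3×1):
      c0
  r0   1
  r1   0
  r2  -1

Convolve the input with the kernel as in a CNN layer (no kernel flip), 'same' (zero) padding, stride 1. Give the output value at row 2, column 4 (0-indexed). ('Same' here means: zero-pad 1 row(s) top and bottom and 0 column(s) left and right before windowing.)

The receptive field on the zero-padded input at this output position is [9 / 5 / 0]. Elementwise product with the kernel and sum: 9·1 + 0·-1.

9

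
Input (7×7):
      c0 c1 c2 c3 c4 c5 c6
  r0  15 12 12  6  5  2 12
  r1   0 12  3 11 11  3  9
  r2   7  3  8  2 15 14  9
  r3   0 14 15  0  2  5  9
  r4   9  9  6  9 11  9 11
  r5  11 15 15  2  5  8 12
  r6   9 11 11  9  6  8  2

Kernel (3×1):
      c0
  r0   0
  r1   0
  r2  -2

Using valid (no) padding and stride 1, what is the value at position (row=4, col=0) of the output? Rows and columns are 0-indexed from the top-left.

-18

The receptive field on the input at this output position is [9 / 11 / 9]. Elementwise product with the kernel and sum: 9·-2.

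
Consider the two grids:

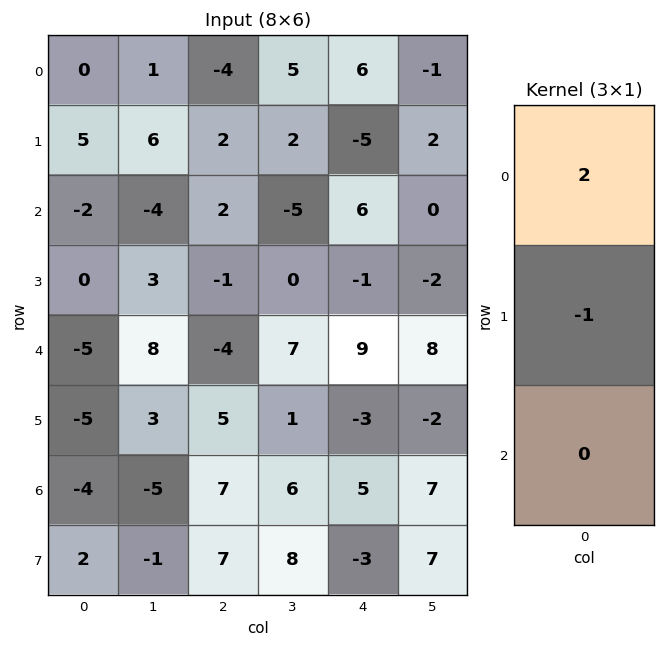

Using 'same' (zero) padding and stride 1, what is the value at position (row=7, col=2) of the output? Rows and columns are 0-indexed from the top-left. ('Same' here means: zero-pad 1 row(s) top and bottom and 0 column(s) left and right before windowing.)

The receptive field on the zero-padded input at this output position is [7 / 7 / 0]. Elementwise product with the kernel and sum: 7·2 + 7·-1.

7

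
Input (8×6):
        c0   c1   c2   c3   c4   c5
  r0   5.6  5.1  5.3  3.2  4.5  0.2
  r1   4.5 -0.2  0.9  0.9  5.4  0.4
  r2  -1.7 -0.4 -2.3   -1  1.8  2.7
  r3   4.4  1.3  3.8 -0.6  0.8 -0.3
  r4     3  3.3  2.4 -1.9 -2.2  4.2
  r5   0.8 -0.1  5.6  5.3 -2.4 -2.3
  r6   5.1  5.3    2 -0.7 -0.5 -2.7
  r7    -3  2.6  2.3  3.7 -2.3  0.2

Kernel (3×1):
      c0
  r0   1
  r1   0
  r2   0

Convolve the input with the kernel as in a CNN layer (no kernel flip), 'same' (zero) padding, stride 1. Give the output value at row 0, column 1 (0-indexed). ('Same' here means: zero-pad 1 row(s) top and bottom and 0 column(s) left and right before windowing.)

The receptive field on the zero-padded input at this output position is [0 / 5.1 / -0.2]. Elementwise product with the kernel and sum: 0·1.

0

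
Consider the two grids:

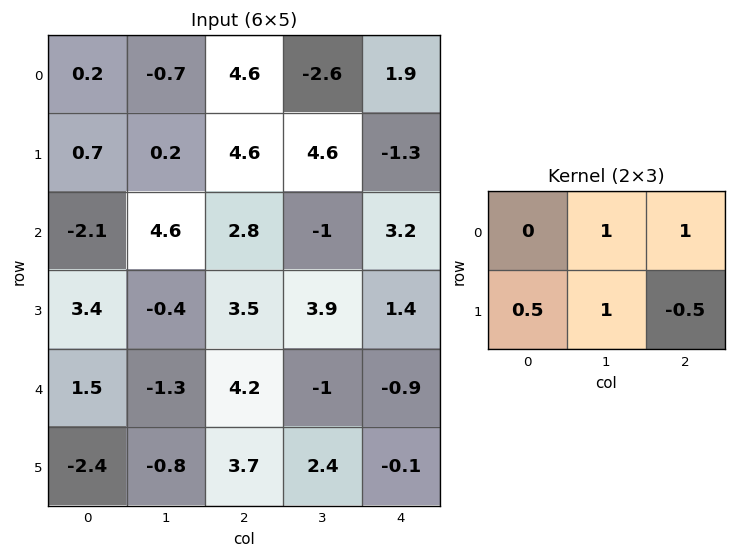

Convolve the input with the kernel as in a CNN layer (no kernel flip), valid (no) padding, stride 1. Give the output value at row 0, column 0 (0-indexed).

The receptive field on the input at this output position is [0.2 -0.7 4.6 / 0.7 0.2 4.6]. Elementwise product with the kernel and sum: -0.7·1 + 4.6·1 + 0.7·0.5 + 0.2·1 + 4.6·-0.5.

2.15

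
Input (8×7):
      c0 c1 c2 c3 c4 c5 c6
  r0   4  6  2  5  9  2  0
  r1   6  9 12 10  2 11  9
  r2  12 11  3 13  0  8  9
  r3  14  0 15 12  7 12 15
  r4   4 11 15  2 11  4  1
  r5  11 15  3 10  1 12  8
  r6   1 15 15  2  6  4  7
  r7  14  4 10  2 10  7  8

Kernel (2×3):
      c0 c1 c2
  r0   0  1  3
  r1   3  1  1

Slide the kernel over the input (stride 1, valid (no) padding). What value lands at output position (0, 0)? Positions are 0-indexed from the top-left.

51

The receptive field on the input at this output position is [4 6 2 / 6 9 12]. Elementwise product with the kernel and sum: 6·1 + 2·3 + 6·3 + 9·1 + 12·1.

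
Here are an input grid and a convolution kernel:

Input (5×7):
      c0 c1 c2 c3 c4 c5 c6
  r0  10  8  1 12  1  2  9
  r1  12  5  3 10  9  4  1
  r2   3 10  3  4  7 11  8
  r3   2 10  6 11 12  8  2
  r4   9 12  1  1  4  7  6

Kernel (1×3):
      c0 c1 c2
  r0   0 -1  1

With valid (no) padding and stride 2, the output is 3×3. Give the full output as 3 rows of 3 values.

-7 -11 7
-7 3 -3
-11 3 -1

Output[0,0]: The receptive field on the input at this output position is [10 8 1]. Elementwise product with the kernel and sum: 8·-1 + 1·1.
Output[0,1]: The receptive field on the input at this output position is [1 12 1]. Elementwise product with the kernel and sum: 12·-1 + 1·1.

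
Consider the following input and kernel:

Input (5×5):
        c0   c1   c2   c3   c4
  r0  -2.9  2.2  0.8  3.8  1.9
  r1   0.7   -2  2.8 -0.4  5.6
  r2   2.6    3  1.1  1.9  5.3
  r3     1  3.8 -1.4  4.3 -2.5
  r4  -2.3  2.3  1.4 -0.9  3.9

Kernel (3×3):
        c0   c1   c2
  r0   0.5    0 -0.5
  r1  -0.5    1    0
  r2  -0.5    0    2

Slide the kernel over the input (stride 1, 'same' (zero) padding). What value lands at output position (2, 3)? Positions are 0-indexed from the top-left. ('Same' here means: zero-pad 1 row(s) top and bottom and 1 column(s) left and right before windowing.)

The receptive field on the zero-padded input at this output position is [2.8 -0.4 5.6 / 1.1 1.9 5.3 / -1.4 4.3 -2.5]. Elementwise product with the kernel and sum: 2.8·0.5 + 5.6·-0.5 + 1.1·-0.5 + 1.9·1 + -1.4·-0.5 + -2.5·2.

-4.35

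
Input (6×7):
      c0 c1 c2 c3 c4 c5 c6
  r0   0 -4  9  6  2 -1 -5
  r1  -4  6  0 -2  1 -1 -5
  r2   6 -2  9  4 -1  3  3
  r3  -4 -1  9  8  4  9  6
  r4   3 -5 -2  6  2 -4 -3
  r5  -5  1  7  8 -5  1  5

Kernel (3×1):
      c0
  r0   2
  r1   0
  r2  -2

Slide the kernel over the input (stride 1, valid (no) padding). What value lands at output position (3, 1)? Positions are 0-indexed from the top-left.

-4

The receptive field on the input at this output position is [-1 / -5 / 1]. Elementwise product with the kernel and sum: -1·2 + 1·-2.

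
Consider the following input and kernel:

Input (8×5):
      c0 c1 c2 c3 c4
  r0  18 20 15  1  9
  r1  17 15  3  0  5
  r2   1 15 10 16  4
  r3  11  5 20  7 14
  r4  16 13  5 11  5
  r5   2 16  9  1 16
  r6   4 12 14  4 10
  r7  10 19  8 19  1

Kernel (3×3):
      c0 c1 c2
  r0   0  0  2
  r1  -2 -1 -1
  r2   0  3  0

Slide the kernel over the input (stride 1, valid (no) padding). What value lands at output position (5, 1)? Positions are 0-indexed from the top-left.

-16

The receptive field on the input at this output position is [16 9 1 / 12 14 4 / 19 8 19]. Elementwise product with the kernel and sum: 1·2 + 12·-2 + 14·-1 + 4·-1 + 8·3.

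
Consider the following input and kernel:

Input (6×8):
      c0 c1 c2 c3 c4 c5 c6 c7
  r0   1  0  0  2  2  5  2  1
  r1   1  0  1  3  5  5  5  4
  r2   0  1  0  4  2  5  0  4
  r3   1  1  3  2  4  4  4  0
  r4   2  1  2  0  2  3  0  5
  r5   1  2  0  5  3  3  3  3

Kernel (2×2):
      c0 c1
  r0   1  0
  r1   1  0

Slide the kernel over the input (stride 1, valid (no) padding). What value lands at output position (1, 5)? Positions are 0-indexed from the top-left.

The receptive field on the input at this output position is [5 5 / 5 0]. Elementwise product with the kernel and sum: 5·1 + 5·1.

10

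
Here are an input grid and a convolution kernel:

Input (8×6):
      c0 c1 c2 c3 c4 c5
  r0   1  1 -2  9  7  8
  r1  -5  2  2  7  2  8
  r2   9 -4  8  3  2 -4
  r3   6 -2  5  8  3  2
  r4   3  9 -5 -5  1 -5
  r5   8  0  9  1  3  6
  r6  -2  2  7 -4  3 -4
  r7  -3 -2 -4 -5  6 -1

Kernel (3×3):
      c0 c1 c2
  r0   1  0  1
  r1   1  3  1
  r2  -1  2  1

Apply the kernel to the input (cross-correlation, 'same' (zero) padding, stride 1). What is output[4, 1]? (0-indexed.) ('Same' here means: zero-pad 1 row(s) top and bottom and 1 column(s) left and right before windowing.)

37

The receptive field on the zero-padded input at this output position is [6 -2 5 / 3 9 -5 / 8 0 9]. Elementwise product with the kernel and sum: 6·1 + 5·1 + 3·1 + 9·3 + -5·1 + 8·-1 + 0·2 + 9·1.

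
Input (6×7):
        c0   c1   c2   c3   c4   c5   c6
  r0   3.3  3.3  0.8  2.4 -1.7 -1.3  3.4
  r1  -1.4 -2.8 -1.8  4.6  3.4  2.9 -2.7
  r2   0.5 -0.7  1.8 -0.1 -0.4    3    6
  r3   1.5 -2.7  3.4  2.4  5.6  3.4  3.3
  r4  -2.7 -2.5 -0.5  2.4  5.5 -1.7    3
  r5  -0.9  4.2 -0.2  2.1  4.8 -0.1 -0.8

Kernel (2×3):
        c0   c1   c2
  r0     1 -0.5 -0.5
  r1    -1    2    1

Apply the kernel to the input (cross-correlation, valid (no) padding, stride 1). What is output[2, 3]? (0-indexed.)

The receptive field on the input at this output position is [-0.1 -0.4 3 / 2.4 5.6 3.4]. Elementwise product with the kernel and sum: -0.1·1 + -0.4·-0.5 + 3·-0.5 + 2.4·-1 + 5.6·2 + 3.4·1.

10.8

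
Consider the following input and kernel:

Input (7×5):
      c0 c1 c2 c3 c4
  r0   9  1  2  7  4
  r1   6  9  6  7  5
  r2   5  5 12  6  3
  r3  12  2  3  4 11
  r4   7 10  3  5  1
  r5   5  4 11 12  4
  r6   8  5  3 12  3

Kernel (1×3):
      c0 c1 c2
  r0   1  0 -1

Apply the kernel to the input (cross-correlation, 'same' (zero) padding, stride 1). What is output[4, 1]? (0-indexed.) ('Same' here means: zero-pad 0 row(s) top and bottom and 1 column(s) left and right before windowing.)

The receptive field on the zero-padded input at this output position is [7 10 3]. Elementwise product with the kernel and sum: 7·1 + 3·-1.

4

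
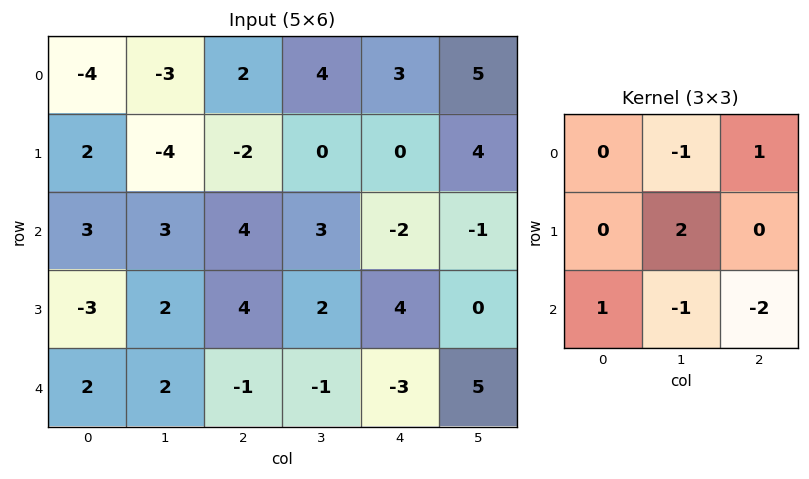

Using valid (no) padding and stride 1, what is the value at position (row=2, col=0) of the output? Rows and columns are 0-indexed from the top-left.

7

The receptive field on the input at this output position is [3 3 4 / -3 2 4 / 2 2 -1]. Elementwise product with the kernel and sum: 3·-1 + 4·1 + 2·2 + 2·1 + 2·-1 + -1·-2.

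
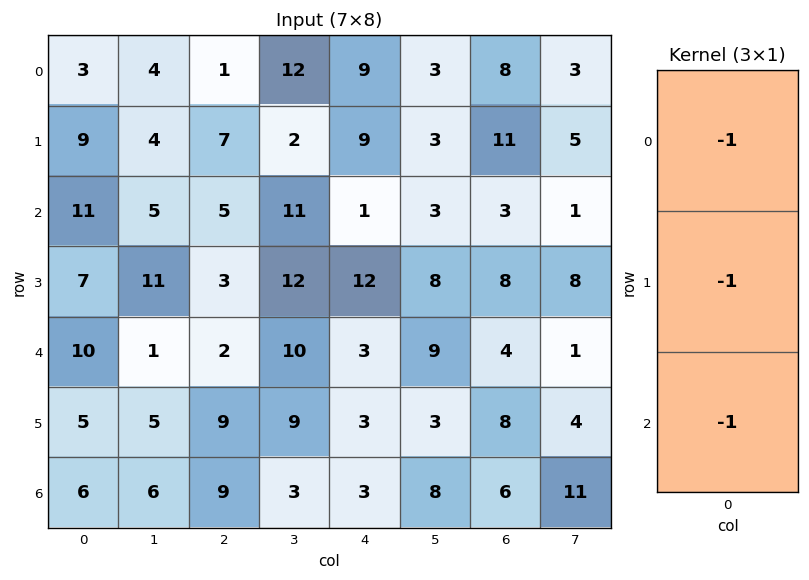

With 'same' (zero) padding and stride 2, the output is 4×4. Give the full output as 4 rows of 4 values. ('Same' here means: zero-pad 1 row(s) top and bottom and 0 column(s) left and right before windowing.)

Output[0,0]: The receptive field on the zero-padded input at this output position is [0 / 3 / 9]. Elementwise product with the kernel and sum: 0·-1 + 3·-1 + 9·-1.
Output[0,1]: The receptive field on the zero-padded input at this output position is [0 / 1 / 7]. Elementwise product with the kernel and sum: 0·-1 + 1·-1 + 7·-1.

-12 -8 -18 -19
-27 -15 -22 -22
-22 -14 -18 -20
-11 -18 -6 -14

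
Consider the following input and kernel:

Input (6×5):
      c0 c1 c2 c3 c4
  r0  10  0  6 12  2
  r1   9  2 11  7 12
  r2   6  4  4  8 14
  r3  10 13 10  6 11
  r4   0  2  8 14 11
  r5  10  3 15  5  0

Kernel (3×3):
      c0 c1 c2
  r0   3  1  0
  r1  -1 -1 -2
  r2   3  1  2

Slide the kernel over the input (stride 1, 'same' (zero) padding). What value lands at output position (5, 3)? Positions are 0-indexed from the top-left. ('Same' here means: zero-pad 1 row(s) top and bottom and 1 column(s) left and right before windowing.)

The receptive field on the zero-padded input at this output position is [8 14 11 / 15 5 0 / 0 0 0]. Elementwise product with the kernel and sum: 8·3 + 14·1 + 15·-1 + 5·-1 + 0·-2 + 0·3 + 0·1 + 0·2.

18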